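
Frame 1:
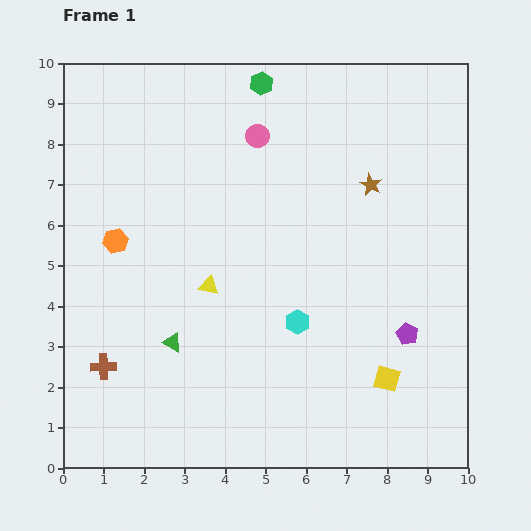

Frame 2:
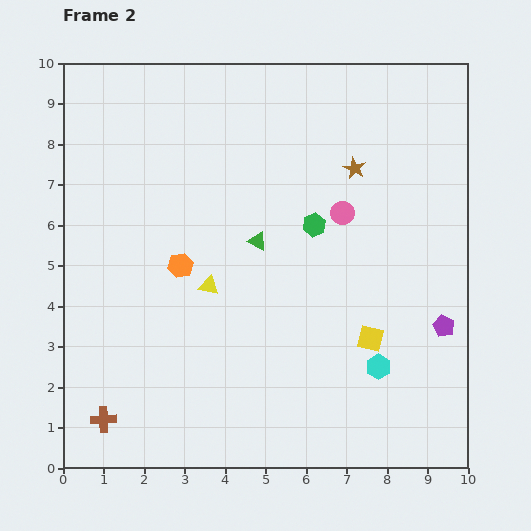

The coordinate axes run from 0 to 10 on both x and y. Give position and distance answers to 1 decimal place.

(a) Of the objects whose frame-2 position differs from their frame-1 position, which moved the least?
the brown star

(moved 0.6)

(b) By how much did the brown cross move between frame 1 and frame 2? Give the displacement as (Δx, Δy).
(0.0, -1.3)

The brown cross was at (1.0, 2.5) in frame 1 and (1.0, 1.2) in frame 2.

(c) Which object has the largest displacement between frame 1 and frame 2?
the green hexagon

(moved 3.7; next 3.3)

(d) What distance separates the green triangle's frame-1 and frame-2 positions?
3.3

The green triangle moved from (2.7, 3.1) to (4.8, 5.6), a distance of √(2.1² + 2.5²) ≈ 3.3.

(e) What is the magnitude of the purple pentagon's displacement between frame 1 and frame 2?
0.9

The purple pentagon moved from (8.5, 3.3) to (9.4, 3.5), a distance of √(0.9² + 0.2²) ≈ 0.9.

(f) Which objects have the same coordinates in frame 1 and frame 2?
the yellow triangle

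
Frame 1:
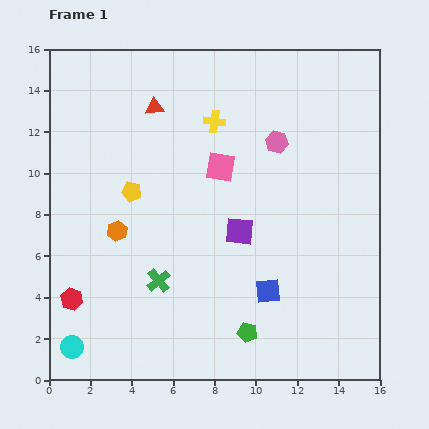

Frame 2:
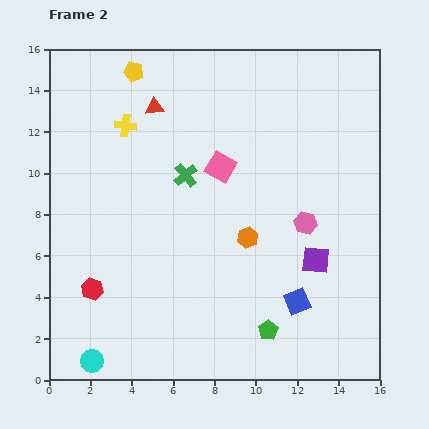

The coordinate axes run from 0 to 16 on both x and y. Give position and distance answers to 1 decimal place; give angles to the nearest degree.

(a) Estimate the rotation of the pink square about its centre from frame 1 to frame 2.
20° clockwise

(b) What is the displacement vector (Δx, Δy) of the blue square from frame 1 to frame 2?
(1.4, -0.5)

The blue square was at (10.6, 4.3) in frame 1 and (12.0, 3.8) in frame 2.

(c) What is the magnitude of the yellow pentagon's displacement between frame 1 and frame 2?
5.8

The yellow pentagon moved from (4.0, 9.1) to (4.1, 14.9), a distance of √(0.1² + 5.8²) ≈ 5.8.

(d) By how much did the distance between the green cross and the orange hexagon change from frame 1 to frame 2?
+1.1

Distance in frame 1: 3.1. Distance in frame 2: 4.2.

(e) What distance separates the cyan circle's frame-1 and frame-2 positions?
1.2

The cyan circle moved from (1.1, 1.6) to (2.1, 0.9), a distance of √(1.0² + 0.7²) ≈ 1.2.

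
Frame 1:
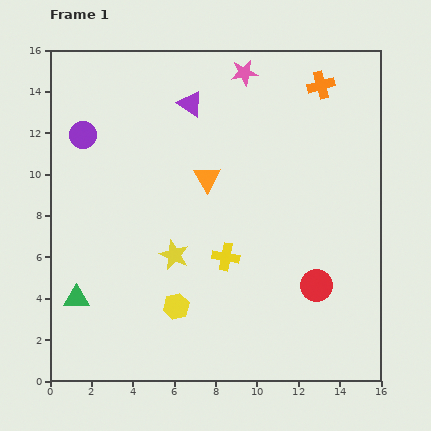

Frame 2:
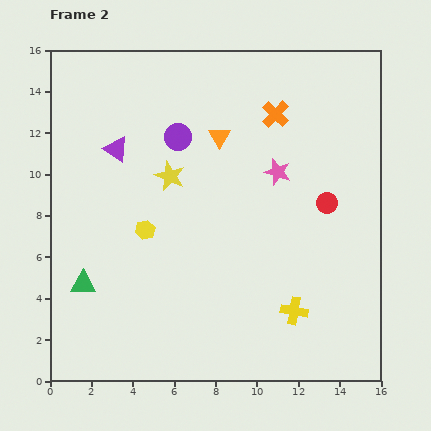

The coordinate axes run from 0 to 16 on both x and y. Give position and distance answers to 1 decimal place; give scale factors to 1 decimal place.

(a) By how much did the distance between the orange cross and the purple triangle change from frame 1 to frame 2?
+1.5

Distance in frame 1: 6.4. Distance in frame 2: 7.9.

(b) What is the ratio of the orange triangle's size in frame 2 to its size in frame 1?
0.8×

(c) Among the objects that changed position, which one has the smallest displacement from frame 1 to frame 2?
the green triangle

(moved 0.8)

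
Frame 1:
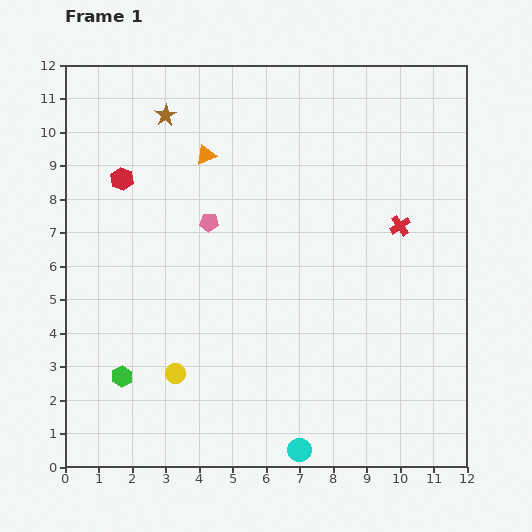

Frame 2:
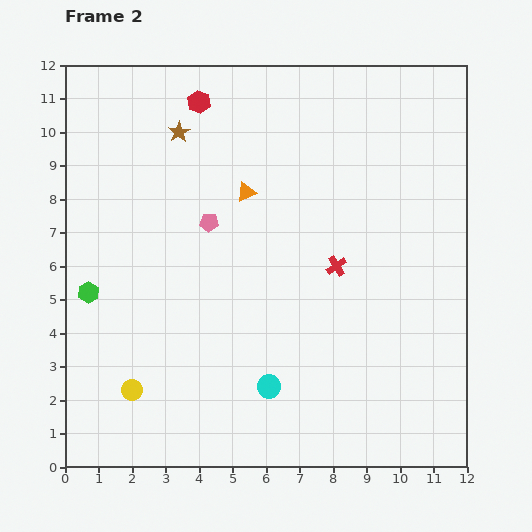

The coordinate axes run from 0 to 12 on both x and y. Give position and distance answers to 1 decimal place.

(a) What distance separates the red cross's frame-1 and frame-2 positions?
2.2

The red cross moved from (10.0, 7.2) to (8.1, 6.0), a distance of √(1.9² + 1.2²) ≈ 2.2.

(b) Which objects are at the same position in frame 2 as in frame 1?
the pink pentagon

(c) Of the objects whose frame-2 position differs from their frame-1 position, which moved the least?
the brown star

(moved 0.6)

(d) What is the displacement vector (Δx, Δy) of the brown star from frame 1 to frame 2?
(0.4, -0.5)

The brown star was at (3.0, 10.5) in frame 1 and (3.4, 10.0) in frame 2.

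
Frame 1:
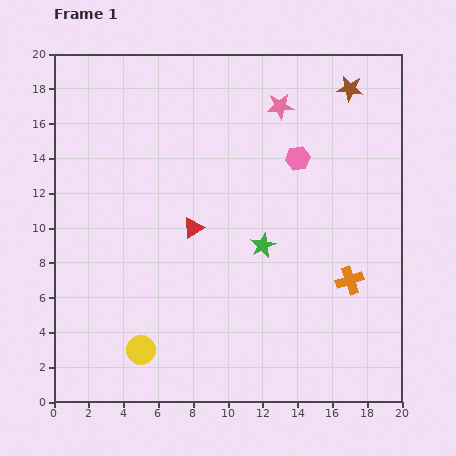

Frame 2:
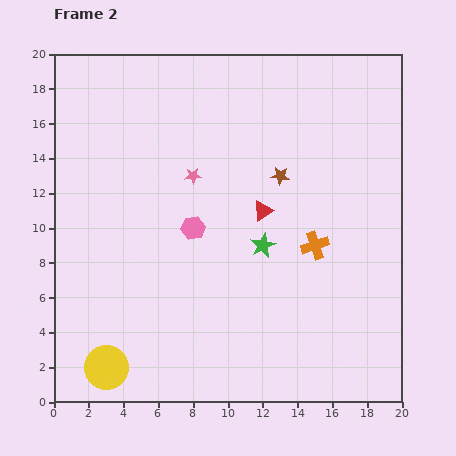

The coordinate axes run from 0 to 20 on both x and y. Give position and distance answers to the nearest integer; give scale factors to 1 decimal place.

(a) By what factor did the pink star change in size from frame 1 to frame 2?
0.6×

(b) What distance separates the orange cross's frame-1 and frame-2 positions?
3

The orange cross moved from (17, 7) to (15, 9), a distance of √(2² + 2²) ≈ 3.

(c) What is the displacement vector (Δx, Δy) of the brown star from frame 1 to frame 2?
(-4, -5)

The brown star was at (17, 18) in frame 1 and (13, 13) in frame 2.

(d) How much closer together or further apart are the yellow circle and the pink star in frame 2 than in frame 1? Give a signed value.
-4

Distance in frame 1: 16. Distance in frame 2: 12.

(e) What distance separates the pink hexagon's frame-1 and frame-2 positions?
7

The pink hexagon moved from (14, 14) to (8, 10), a distance of √(6² + 4²) ≈ 7.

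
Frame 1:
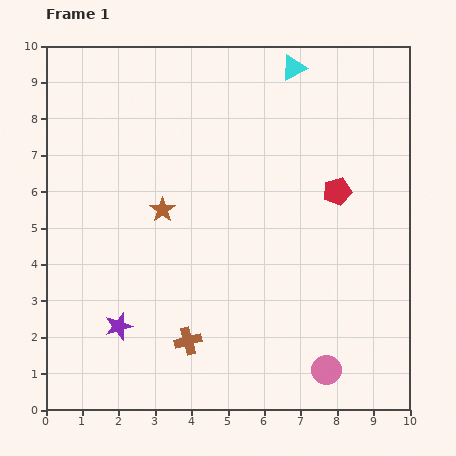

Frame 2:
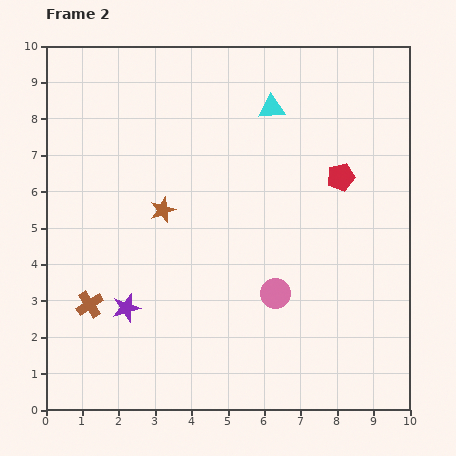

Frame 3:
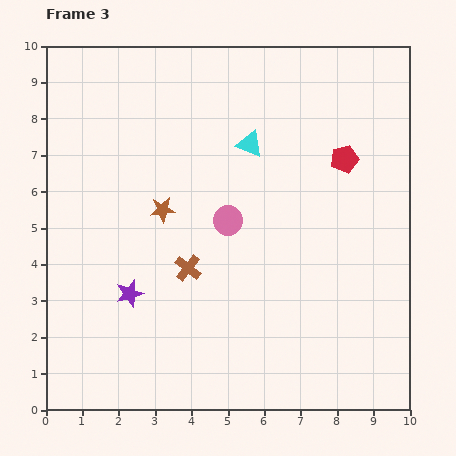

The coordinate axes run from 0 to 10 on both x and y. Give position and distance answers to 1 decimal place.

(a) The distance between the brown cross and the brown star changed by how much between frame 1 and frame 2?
-0.4

Distance in frame 1: 3.7. Distance in frame 2: 3.3.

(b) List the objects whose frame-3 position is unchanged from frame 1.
the brown star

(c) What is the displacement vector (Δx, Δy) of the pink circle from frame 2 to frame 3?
(-1.3, 2.0)

The pink circle was at (6.3, 3.2) in frame 2 and (5.0, 5.2) in frame 3.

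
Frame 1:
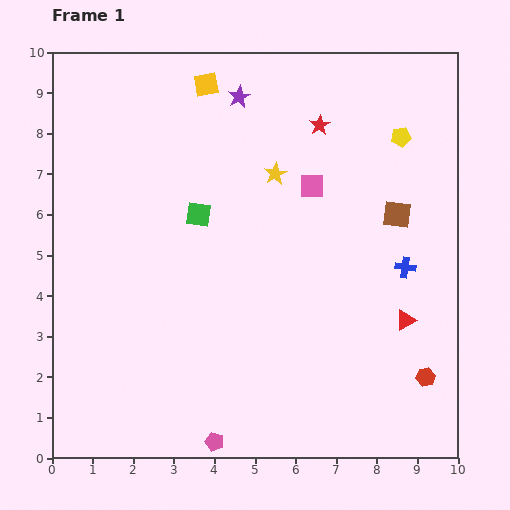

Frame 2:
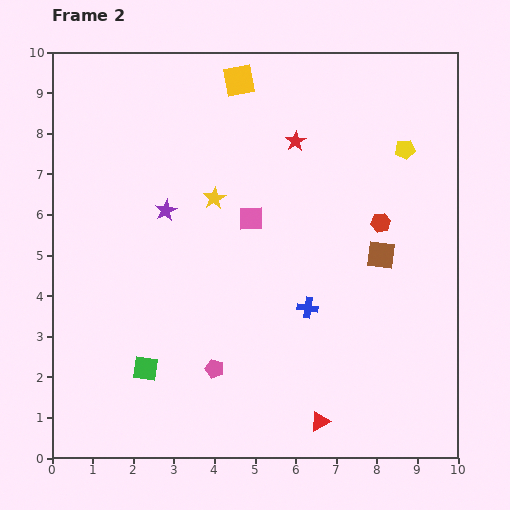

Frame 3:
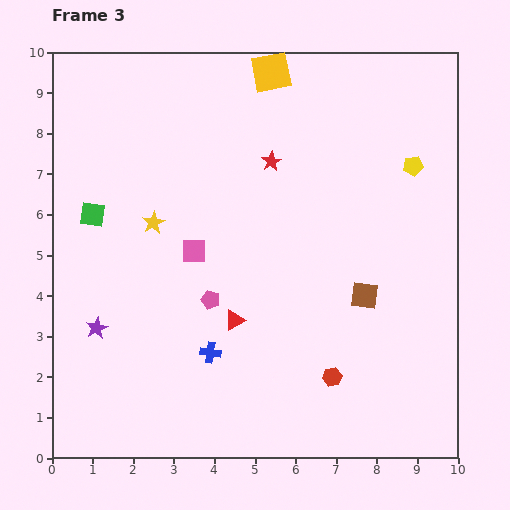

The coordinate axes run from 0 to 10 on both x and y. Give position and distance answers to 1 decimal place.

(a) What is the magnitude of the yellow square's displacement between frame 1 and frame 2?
0.8

The yellow square moved from (3.8, 9.2) to (4.6, 9.3), a distance of √(0.8² + 0.1²) ≈ 0.8.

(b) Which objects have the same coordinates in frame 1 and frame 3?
none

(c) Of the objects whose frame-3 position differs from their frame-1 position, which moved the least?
the yellow pentagon

(moved 0.8)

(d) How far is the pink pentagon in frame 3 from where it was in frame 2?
1.7

The pink pentagon moved from (4.0, 2.2) to (3.9, 3.9), a distance of √(0.1² + 1.7²) ≈ 1.7.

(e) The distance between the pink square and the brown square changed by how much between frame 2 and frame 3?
+1.0

Distance in frame 2: 3.3. Distance in frame 3: 4.3.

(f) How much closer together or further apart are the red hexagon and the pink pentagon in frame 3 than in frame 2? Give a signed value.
-1.9

Distance in frame 2: 5.5. Distance in frame 3: 3.6.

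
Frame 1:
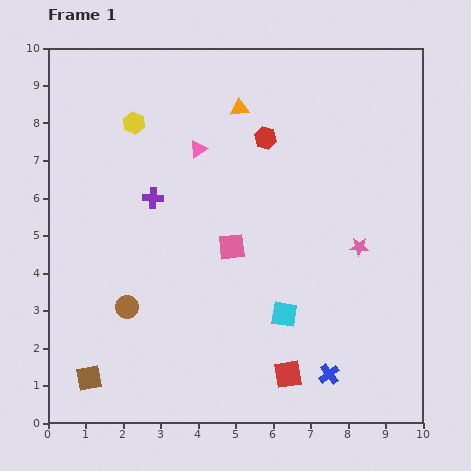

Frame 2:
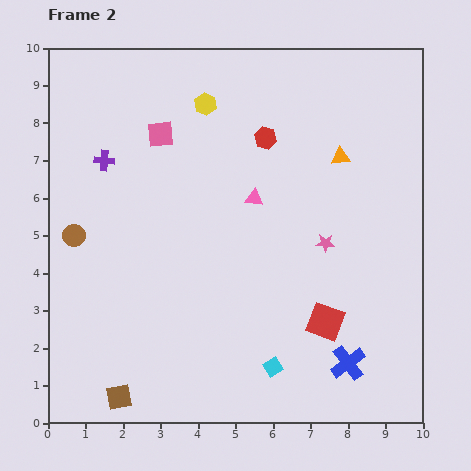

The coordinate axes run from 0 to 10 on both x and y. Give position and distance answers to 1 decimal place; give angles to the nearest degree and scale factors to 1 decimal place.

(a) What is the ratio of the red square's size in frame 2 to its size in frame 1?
1.3×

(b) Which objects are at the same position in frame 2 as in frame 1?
the red hexagon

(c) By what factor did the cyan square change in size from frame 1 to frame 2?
0.7×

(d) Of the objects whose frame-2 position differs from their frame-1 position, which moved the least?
the blue cross

(moved 0.6)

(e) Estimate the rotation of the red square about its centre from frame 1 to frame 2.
28° clockwise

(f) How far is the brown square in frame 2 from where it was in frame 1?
0.9

The brown square moved from (1.1, 1.2) to (1.9, 0.7), a distance of √(0.8² + 0.5²) ≈ 0.9.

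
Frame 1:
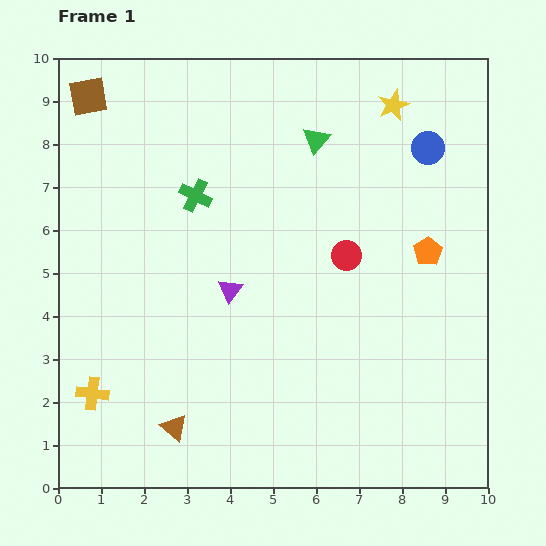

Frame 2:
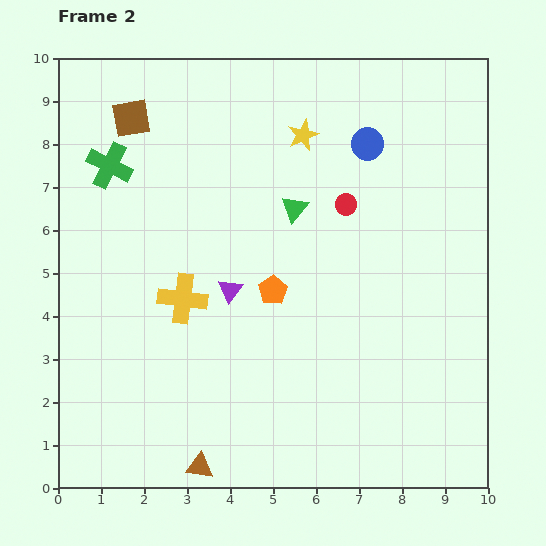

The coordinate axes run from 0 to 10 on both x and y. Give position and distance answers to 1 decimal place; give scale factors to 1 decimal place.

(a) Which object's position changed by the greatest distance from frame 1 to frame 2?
the orange pentagon

(moved 3.7; next 3.0)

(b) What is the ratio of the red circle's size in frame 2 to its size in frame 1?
0.7×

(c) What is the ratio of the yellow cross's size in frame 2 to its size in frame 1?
1.5×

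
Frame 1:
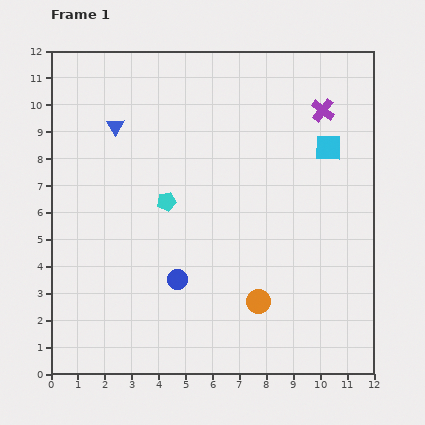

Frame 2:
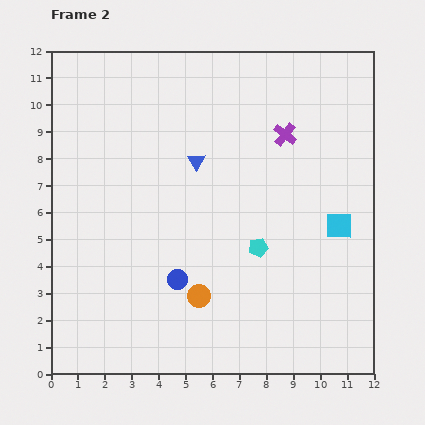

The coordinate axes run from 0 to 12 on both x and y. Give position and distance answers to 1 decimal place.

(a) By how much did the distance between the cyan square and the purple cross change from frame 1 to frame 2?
+2.5

Distance in frame 1: 1.4. Distance in frame 2: 3.9.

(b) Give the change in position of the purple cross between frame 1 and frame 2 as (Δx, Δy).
(-1.4, -0.9)

The purple cross was at (10.1, 9.8) in frame 1 and (8.7, 8.9) in frame 2.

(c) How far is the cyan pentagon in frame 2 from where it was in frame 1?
3.8

The cyan pentagon moved from (4.3, 6.4) to (7.7, 4.7), a distance of √(3.4² + 1.7²) ≈ 3.8.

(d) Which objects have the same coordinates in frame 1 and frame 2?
the blue circle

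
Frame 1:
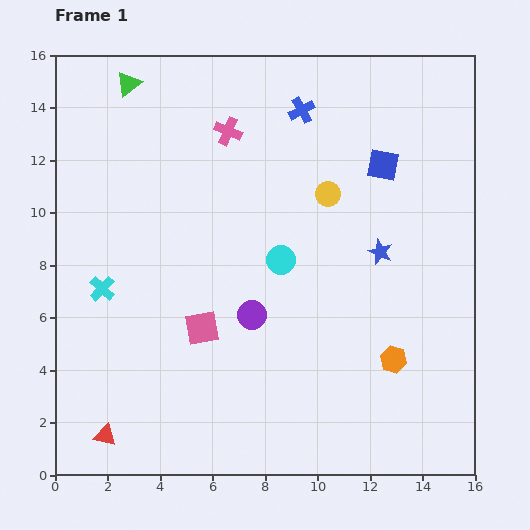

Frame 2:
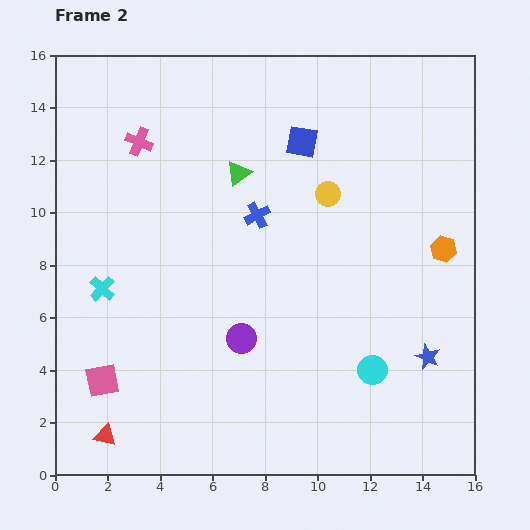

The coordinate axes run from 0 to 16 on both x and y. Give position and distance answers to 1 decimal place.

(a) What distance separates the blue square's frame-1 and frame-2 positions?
3.2

The blue square moved from (12.5, 11.8) to (9.4, 12.7), a distance of √(3.1² + 0.9²) ≈ 3.2.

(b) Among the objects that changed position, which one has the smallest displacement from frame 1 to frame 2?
the purple circle

(moved 1.0)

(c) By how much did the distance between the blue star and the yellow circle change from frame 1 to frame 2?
+4.3

Distance in frame 1: 3.0. Distance in frame 2: 7.3.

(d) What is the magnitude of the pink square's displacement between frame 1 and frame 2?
4.3

The pink square moved from (5.6, 5.6) to (1.8, 3.6), a distance of √(3.8² + 2.0²) ≈ 4.3.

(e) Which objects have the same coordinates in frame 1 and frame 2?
the cyan cross, the red triangle, the yellow circle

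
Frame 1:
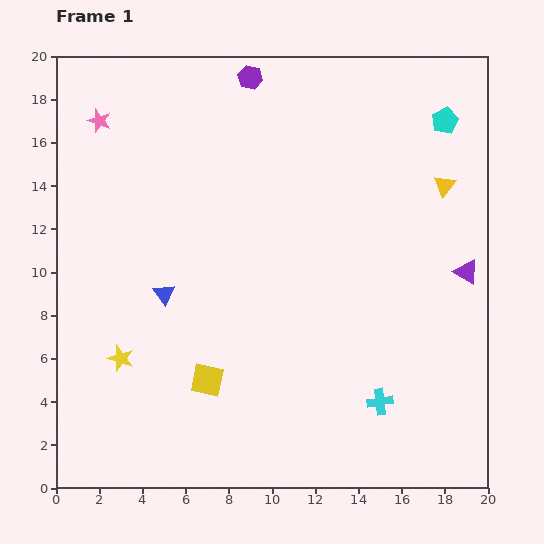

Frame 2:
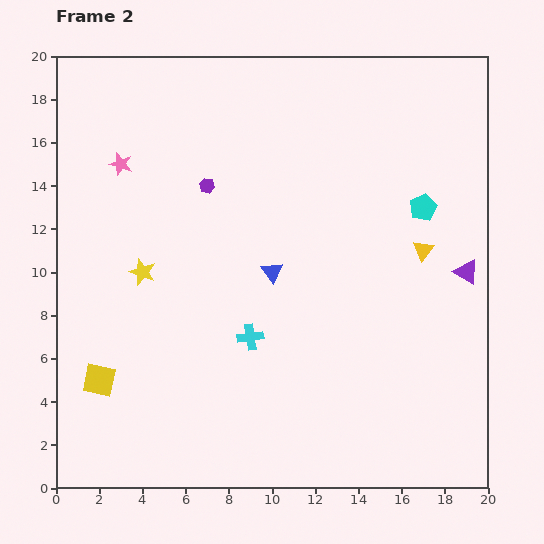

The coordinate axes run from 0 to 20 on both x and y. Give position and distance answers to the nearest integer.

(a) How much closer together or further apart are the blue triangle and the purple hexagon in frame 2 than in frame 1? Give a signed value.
-6

Distance in frame 1: 11. Distance in frame 2: 5.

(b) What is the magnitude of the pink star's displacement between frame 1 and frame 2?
2

The pink star moved from (2, 17) to (3, 15), a distance of √(1² + 2²) ≈ 2.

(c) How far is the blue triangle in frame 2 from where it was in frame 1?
5

The blue triangle moved from (5, 9) to (10, 10), a distance of √(5² + 1²) ≈ 5.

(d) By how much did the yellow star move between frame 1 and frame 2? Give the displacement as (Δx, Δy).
(1, 4)

The yellow star was at (3, 6) in frame 1 and (4, 10) in frame 2.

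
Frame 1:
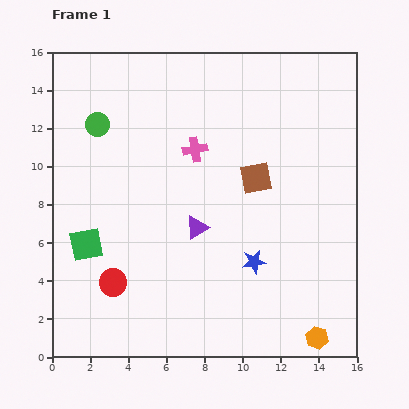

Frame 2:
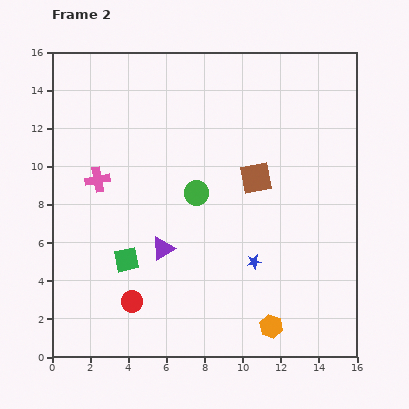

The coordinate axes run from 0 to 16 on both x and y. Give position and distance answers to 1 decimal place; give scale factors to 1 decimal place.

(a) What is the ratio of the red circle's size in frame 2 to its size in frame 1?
0.8×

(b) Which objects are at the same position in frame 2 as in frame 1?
the blue star, the brown square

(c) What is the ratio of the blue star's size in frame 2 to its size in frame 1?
0.6×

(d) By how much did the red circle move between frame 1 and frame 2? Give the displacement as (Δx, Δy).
(1.0, -1.0)

The red circle was at (3.2, 3.9) in frame 1 and (4.2, 2.9) in frame 2.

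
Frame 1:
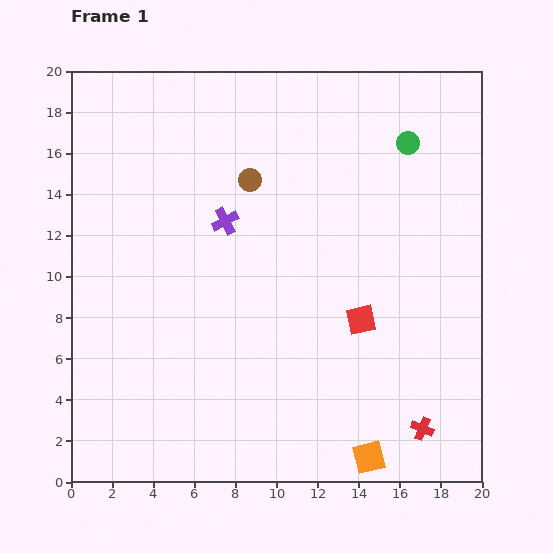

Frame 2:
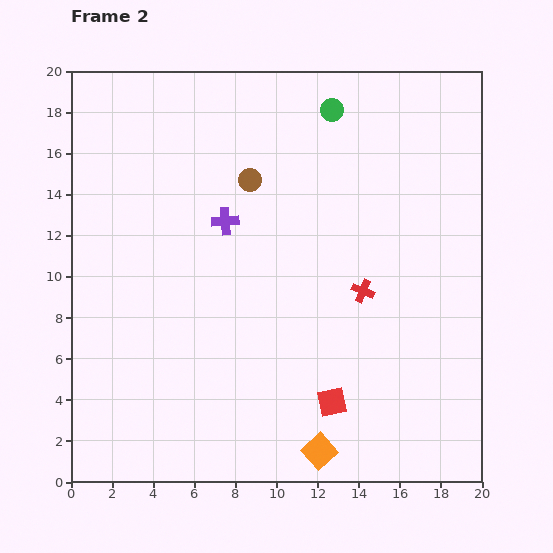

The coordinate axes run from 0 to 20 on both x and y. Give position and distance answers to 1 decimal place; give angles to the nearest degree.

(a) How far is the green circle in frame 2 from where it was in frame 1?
4.0

The green circle moved from (16.4, 16.5) to (12.7, 18.1), a distance of √(3.7² + 1.6²) ≈ 4.0.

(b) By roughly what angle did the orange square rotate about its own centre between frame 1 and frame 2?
28° counter-clockwise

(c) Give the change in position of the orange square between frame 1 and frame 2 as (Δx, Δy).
(-2.4, 0.3)

The orange square was at (14.5, 1.2) in frame 1 and (12.1, 1.5) in frame 2.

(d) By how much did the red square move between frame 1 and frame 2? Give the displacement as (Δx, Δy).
(-1.4, -4.0)

The red square was at (14.1, 7.9) in frame 1 and (12.7, 3.9) in frame 2.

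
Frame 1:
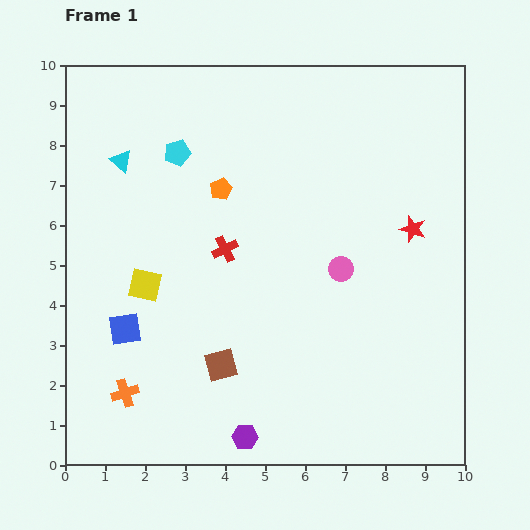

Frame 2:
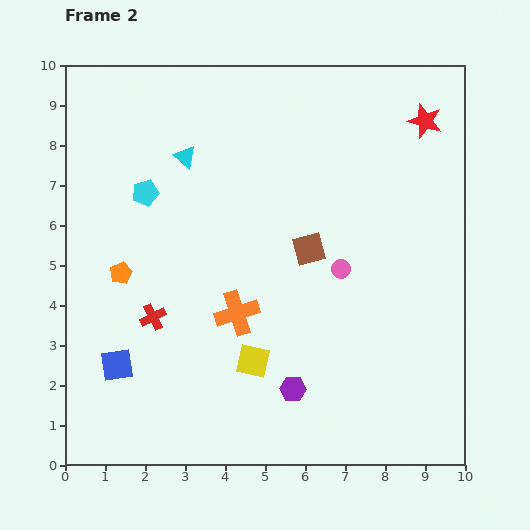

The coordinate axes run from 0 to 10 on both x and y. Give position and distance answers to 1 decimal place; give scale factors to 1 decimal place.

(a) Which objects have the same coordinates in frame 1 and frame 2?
the pink circle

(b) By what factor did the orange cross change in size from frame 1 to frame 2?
1.6×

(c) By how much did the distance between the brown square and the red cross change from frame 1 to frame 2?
+1.4

Distance in frame 1: 2.9. Distance in frame 2: 4.3.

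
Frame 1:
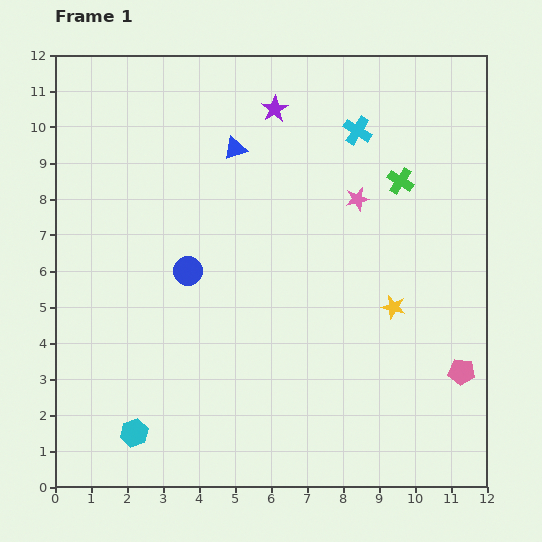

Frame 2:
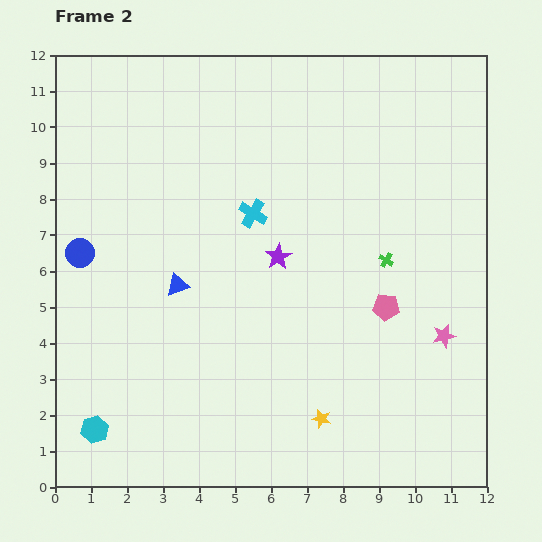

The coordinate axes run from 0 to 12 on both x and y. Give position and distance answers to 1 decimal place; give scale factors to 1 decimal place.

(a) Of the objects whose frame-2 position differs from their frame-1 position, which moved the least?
the cyan hexagon

(moved 1.1)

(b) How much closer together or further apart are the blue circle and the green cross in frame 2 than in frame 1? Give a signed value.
+2.1

Distance in frame 1: 6.4. Distance in frame 2: 8.5.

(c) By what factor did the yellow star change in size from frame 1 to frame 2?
0.8×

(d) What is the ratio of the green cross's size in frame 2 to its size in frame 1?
0.6×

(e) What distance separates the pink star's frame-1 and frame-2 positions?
4.5

The pink star moved from (8.4, 8.0) to (10.8, 4.2), a distance of √(2.4² + 3.8²) ≈ 4.5.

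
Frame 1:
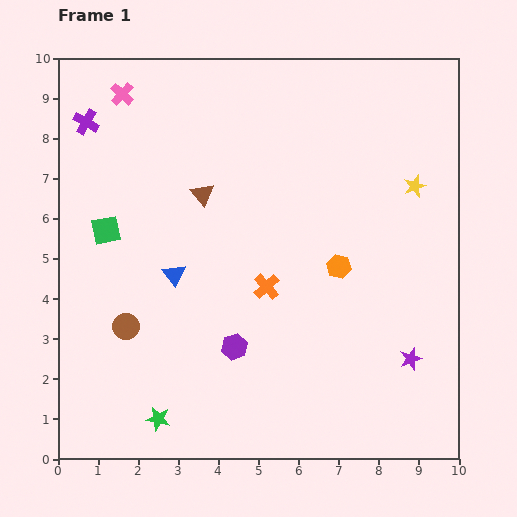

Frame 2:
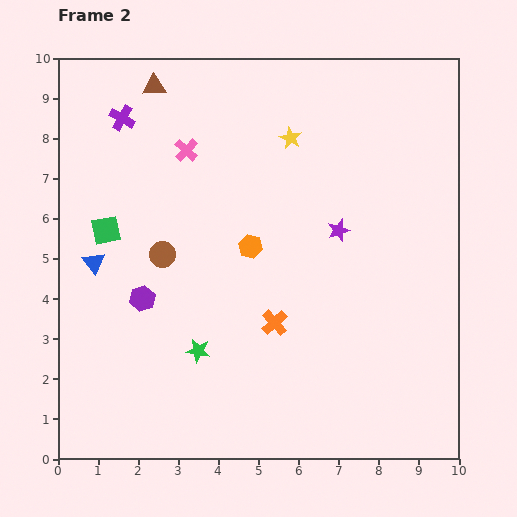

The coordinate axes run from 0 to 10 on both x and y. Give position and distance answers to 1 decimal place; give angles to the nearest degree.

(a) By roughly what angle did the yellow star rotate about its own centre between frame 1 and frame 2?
24° counter-clockwise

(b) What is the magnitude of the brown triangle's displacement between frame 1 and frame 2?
3.0

The brown triangle moved from (3.6, 6.6) to (2.4, 9.3), a distance of √(1.2² + 2.7²) ≈ 3.0.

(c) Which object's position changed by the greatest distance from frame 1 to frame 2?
the purple star

(moved 3.7; next 3.3)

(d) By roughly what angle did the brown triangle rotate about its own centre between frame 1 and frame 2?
55° counter-clockwise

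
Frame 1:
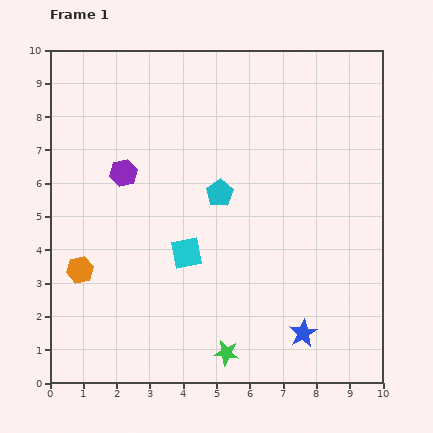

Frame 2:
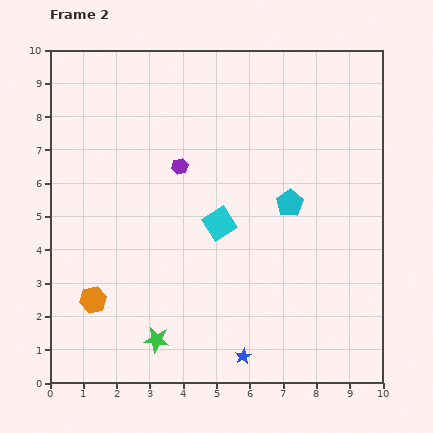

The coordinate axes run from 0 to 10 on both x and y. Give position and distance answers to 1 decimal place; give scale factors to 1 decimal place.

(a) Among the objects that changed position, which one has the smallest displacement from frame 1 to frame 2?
the orange hexagon

(moved 1.0)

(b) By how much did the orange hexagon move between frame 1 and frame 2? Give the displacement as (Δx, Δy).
(0.4, -0.9)

The orange hexagon was at (0.9, 3.4) in frame 1 and (1.3, 2.5) in frame 2.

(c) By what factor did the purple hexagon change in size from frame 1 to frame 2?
0.6×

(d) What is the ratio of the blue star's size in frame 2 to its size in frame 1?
0.6×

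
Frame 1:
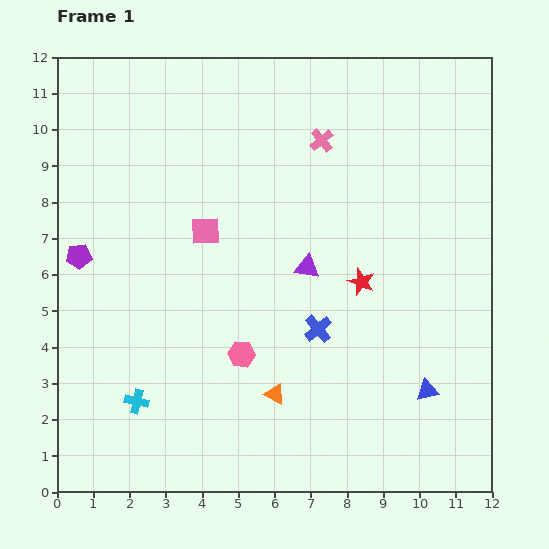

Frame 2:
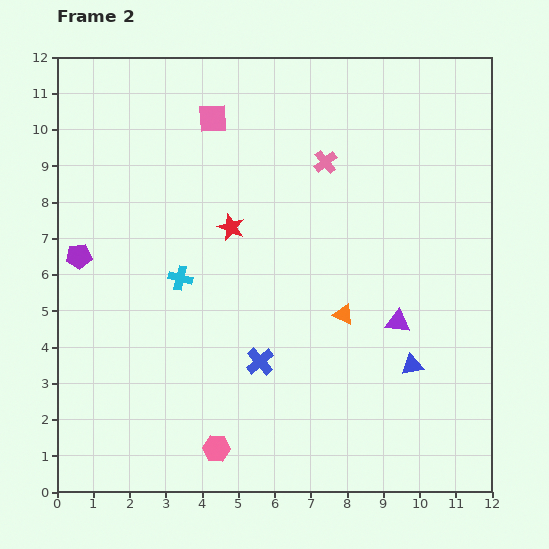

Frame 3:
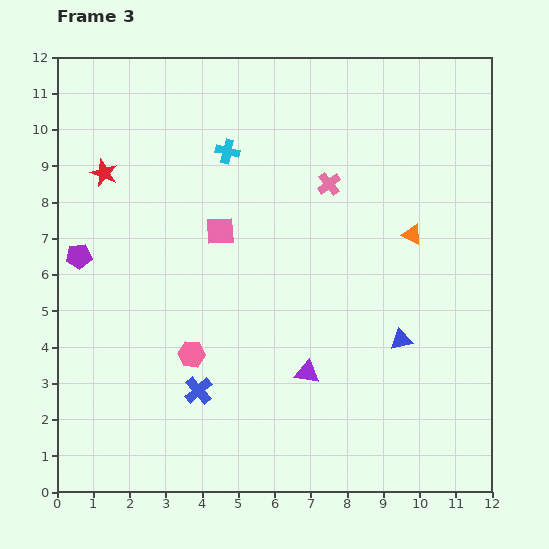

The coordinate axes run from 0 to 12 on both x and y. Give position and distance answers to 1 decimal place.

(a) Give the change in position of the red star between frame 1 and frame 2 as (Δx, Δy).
(-3.6, 1.5)

The red star was at (8.4, 5.8) in frame 1 and (4.8, 7.3) in frame 2.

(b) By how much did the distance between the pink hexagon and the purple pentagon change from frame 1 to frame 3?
-1.1

Distance in frame 1: 5.2. Distance in frame 3: 4.1.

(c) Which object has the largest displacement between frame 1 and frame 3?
the red star

(moved 7.7; next 7.3)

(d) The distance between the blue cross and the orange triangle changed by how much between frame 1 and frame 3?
+5.1

Distance in frame 1: 2.2. Distance in frame 3: 7.3.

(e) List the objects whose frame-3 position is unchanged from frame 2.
the purple pentagon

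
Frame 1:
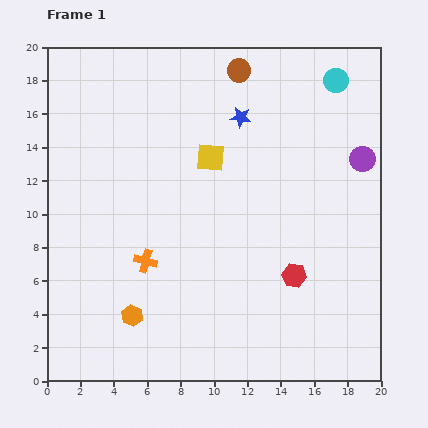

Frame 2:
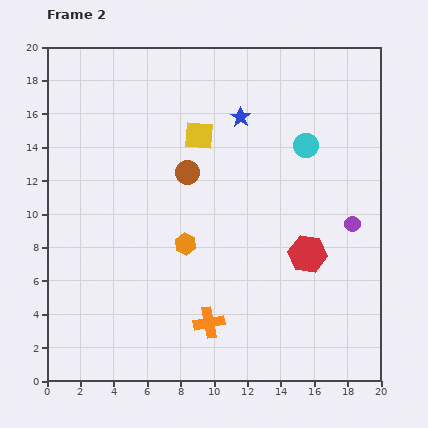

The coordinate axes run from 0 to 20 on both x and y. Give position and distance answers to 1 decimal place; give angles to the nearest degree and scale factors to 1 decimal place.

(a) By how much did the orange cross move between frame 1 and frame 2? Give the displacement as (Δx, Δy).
(3.8, -3.7)

The orange cross was at (5.9, 7.2) in frame 1 and (9.7, 3.5) in frame 2.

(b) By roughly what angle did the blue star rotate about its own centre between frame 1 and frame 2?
26° clockwise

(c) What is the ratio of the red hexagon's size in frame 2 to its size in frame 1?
1.6×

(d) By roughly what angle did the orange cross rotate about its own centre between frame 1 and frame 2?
25° counter-clockwise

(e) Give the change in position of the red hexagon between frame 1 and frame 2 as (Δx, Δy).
(0.8, 1.3)

The red hexagon was at (14.8, 6.3) in frame 1 and (15.6, 7.6) in frame 2.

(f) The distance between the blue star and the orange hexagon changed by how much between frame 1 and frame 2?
-5.3

Distance in frame 1: 13.6. Distance in frame 2: 8.3.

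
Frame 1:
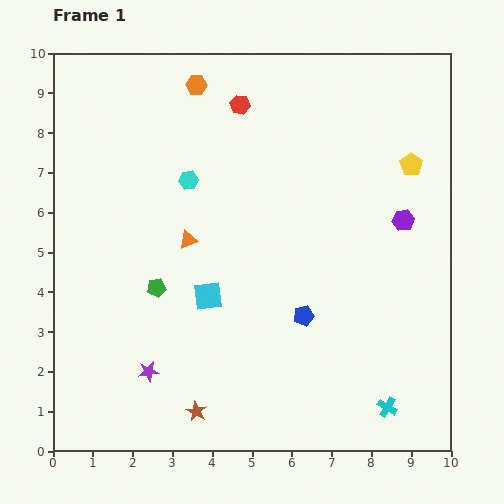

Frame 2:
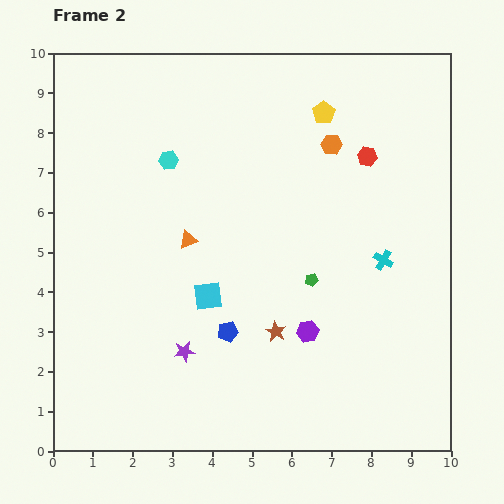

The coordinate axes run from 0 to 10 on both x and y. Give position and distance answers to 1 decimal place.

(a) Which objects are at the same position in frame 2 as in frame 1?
the cyan square, the orange triangle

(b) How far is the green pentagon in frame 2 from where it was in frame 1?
3.9

The green pentagon moved from (2.6, 4.1) to (6.5, 4.3), a distance of √(3.9² + 0.2²) ≈ 3.9.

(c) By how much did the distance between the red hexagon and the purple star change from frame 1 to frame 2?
-0.4

Distance in frame 1: 7.1. Distance in frame 2: 6.7.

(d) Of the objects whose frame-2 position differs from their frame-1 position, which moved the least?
the cyan hexagon

(moved 0.7)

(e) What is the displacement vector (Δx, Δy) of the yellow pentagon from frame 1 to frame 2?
(-2.2, 1.3)

The yellow pentagon was at (9.0, 7.2) in frame 1 and (6.8, 8.5) in frame 2.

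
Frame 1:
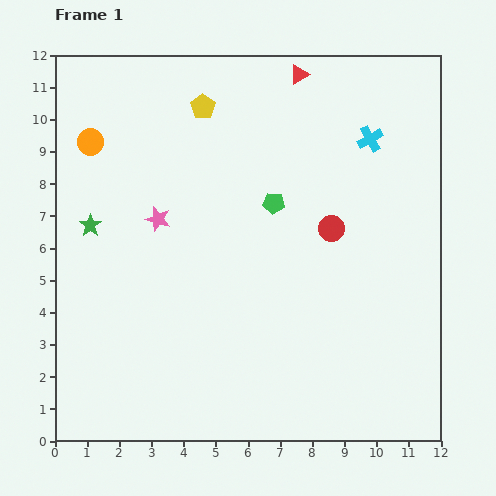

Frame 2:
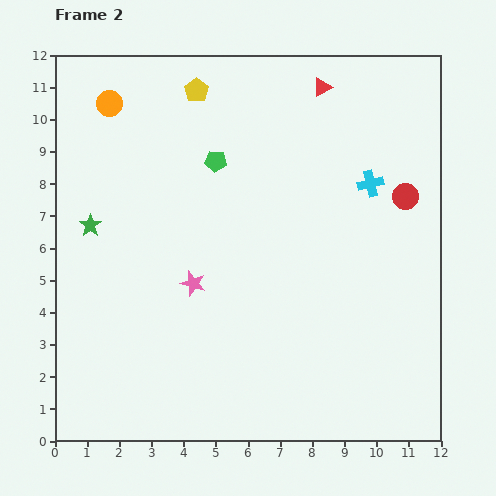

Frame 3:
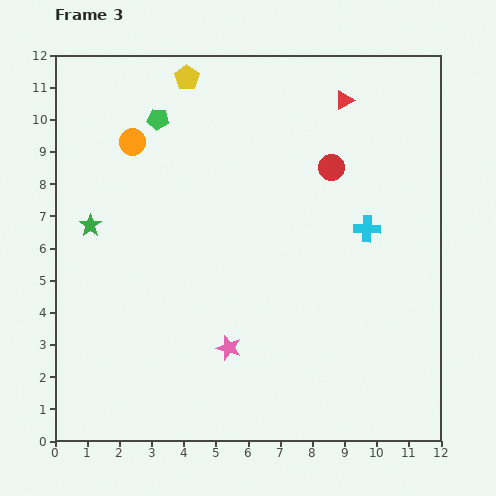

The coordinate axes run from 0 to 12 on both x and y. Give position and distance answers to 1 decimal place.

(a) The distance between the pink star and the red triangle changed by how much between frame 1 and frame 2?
+1.0

Distance in frame 1: 6.3. Distance in frame 2: 7.3.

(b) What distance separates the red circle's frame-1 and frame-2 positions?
2.5

The red circle moved from (8.6, 6.6) to (10.9, 7.6), a distance of √(2.3² + 1.0²) ≈ 2.5.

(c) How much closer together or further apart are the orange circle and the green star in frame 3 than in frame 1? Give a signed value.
+0.3

Distance in frame 1: 2.6. Distance in frame 3: 2.9.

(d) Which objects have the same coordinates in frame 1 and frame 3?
the green star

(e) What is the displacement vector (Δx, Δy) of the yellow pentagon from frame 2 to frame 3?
(-0.3, 0.4)

The yellow pentagon was at (4.4, 10.9) in frame 2 and (4.1, 11.3) in frame 3.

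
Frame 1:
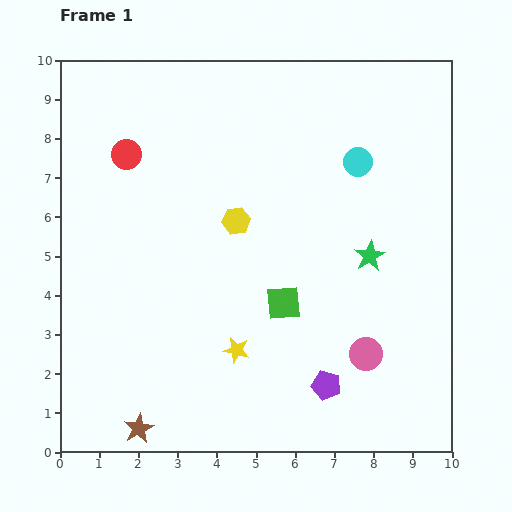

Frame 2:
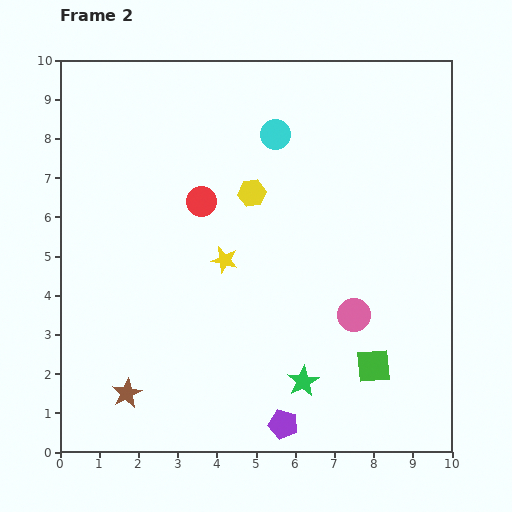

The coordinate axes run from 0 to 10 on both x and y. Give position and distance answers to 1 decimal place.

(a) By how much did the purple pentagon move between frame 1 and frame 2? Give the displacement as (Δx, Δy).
(-1.1, -1.0)

The purple pentagon was at (6.8, 1.7) in frame 1 and (5.7, 0.7) in frame 2.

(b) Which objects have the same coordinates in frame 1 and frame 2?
none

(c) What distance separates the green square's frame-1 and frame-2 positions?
2.8

The green square moved from (5.7, 3.8) to (8.0, 2.2), a distance of √(2.3² + 1.6²) ≈ 2.8.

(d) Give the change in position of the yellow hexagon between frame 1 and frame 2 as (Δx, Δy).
(0.4, 0.7)

The yellow hexagon was at (4.5, 5.9) in frame 1 and (4.9, 6.6) in frame 2.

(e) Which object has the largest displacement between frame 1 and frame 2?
the green star

(moved 3.6; next 2.8)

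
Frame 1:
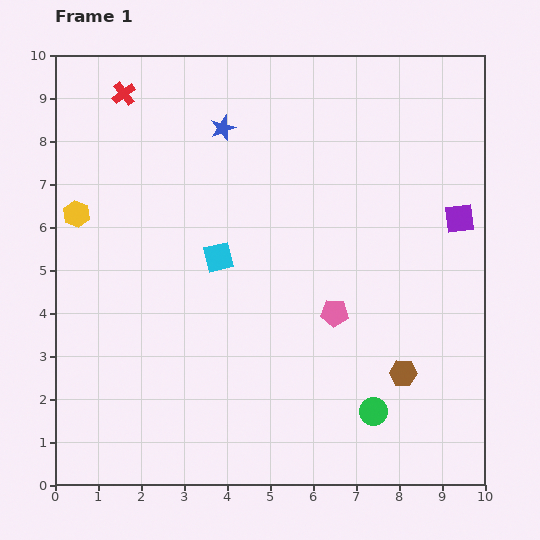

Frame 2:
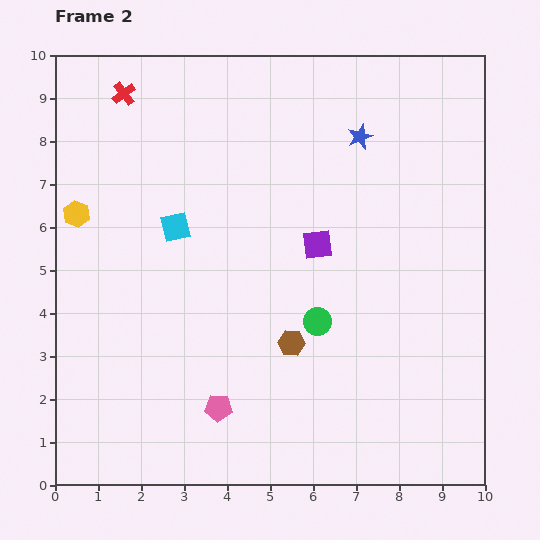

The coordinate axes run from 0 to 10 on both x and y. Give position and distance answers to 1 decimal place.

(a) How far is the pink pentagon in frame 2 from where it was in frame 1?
3.5

The pink pentagon moved from (6.5, 4.0) to (3.8, 1.8), a distance of √(2.7² + 2.2²) ≈ 3.5.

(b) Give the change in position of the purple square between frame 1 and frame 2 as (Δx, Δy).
(-3.3, -0.6)

The purple square was at (9.4, 6.2) in frame 1 and (6.1, 5.6) in frame 2.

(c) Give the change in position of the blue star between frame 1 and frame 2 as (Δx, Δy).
(3.2, -0.2)

The blue star was at (3.9, 8.3) in frame 1 and (7.1, 8.1) in frame 2.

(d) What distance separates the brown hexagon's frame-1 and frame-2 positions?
2.7

The brown hexagon moved from (8.1, 2.6) to (5.5, 3.3), a distance of √(2.6² + 0.7²) ≈ 2.7.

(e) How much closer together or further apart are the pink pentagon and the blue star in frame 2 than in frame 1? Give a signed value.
+2.1

Distance in frame 1: 5.0. Distance in frame 2: 7.1.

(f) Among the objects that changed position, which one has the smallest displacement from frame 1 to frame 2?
the cyan square

(moved 1.2)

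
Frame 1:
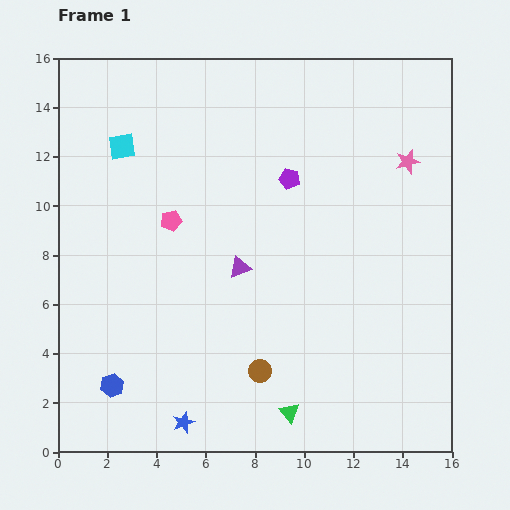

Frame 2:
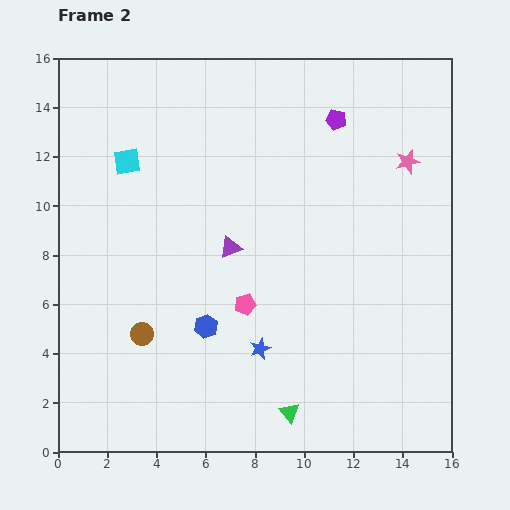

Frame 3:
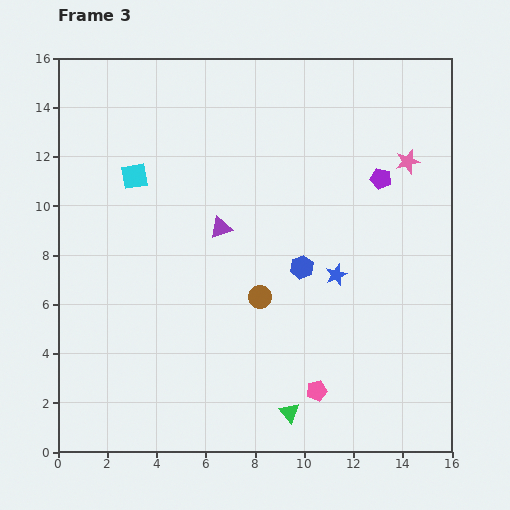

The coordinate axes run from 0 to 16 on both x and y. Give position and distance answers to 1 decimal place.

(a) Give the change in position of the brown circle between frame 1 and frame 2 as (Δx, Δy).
(-4.8, 1.5)

The brown circle was at (8.2, 3.3) in frame 1 and (3.4, 4.8) in frame 2.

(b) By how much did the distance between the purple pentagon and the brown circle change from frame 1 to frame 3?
-1.0

Distance in frame 1: 7.9. Distance in frame 3: 6.9.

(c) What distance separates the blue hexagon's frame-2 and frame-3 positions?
4.6

The blue hexagon moved from (6.0, 5.1) to (9.9, 7.5), a distance of √(3.9² + 2.4²) ≈ 4.6.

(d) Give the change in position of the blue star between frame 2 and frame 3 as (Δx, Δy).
(3.1, 3.0)

The blue star was at (8.2, 4.2) in frame 2 and (11.3, 7.2) in frame 3.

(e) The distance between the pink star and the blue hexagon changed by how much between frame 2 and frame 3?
-4.5

Distance in frame 2: 10.6. Distance in frame 3: 6.1.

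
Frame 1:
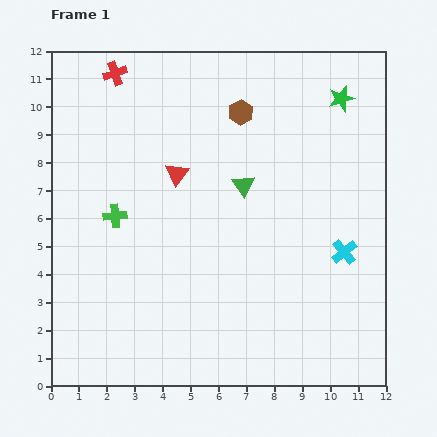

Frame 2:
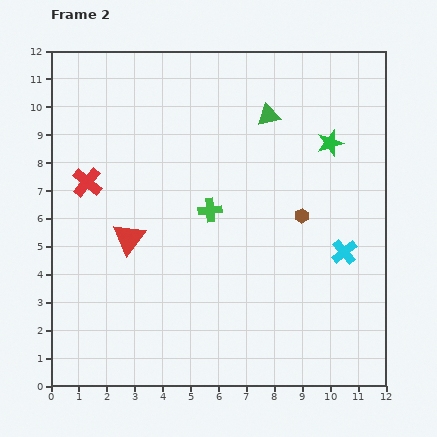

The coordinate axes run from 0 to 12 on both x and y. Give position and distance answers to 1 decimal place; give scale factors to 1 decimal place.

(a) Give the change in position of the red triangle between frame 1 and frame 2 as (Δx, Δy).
(-1.7, -2.3)

The red triangle was at (4.5, 7.6) in frame 1 and (2.8, 5.3) in frame 2.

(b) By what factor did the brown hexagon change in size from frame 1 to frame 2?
0.6×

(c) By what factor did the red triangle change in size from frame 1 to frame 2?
1.4×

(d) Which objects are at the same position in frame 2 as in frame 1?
the cyan cross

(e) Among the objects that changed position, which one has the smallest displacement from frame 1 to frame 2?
the green star

(moved 1.6)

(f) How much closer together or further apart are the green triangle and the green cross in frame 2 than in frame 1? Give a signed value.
-0.7

Distance in frame 1: 4.7. Distance in frame 2: 4.0.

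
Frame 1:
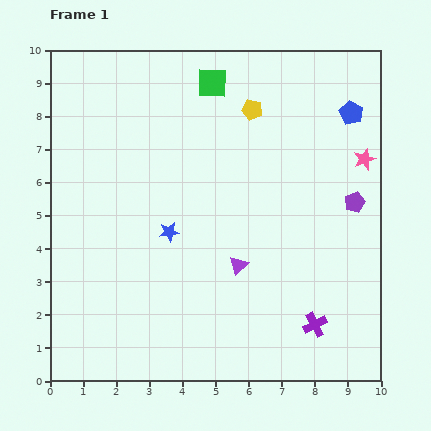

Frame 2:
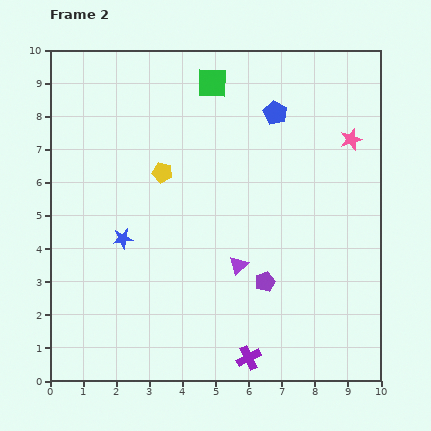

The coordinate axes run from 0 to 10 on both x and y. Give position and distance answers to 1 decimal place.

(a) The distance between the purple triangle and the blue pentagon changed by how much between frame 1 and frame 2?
-1.0

Distance in frame 1: 5.7. Distance in frame 2: 4.7.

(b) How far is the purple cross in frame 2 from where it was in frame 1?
2.2

The purple cross moved from (8.0, 1.7) to (6.0, 0.7), a distance of √(2.0² + 1.0²) ≈ 2.2.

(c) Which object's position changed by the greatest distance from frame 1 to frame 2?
the purple pentagon

(moved 3.6; next 3.3)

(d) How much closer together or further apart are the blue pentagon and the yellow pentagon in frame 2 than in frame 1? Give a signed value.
+0.8

Distance in frame 1: 3.0. Distance in frame 2: 3.8.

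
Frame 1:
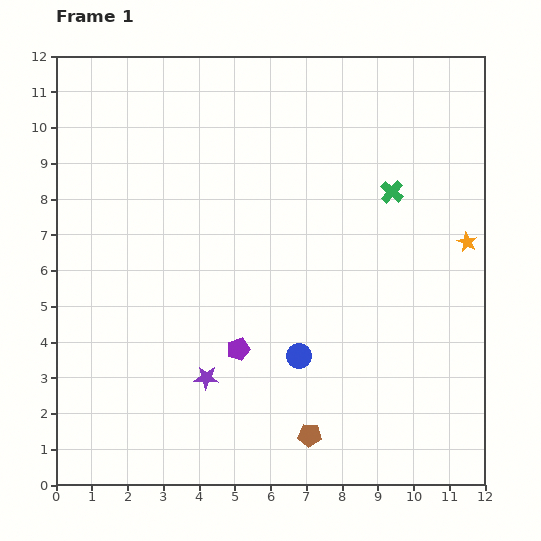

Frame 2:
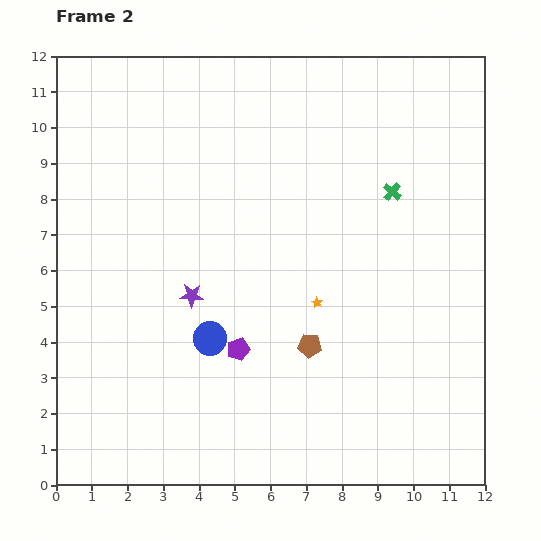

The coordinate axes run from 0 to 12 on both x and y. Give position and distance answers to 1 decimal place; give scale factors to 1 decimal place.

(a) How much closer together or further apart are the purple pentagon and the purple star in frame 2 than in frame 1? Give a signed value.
+0.8

Distance in frame 1: 1.2. Distance in frame 2: 2.0.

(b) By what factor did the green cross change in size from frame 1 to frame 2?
0.8×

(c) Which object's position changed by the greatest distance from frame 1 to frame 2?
the orange star

(moved 4.5; next 2.5)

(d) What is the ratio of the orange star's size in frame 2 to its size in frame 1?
0.6×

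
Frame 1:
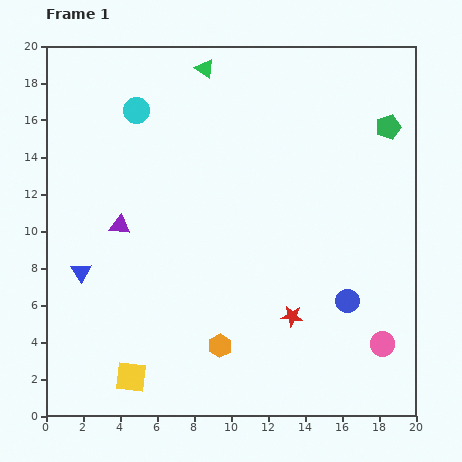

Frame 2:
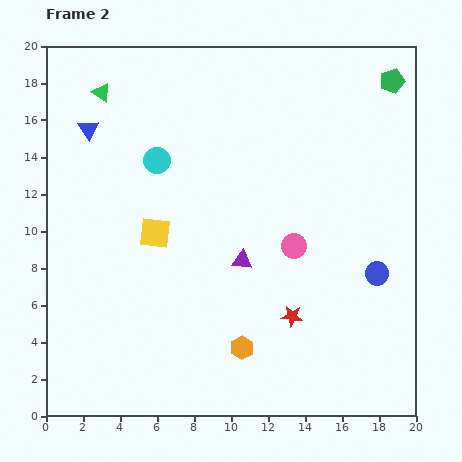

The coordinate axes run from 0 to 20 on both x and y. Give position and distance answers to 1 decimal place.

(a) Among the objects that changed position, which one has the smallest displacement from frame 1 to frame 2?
the orange hexagon

(moved 1.2)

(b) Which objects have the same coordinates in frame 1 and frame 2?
the red star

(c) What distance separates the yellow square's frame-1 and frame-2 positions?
7.9

The yellow square moved from (4.6, 2.1) to (5.9, 9.9), a distance of √(1.3² + 7.8²) ≈ 7.9.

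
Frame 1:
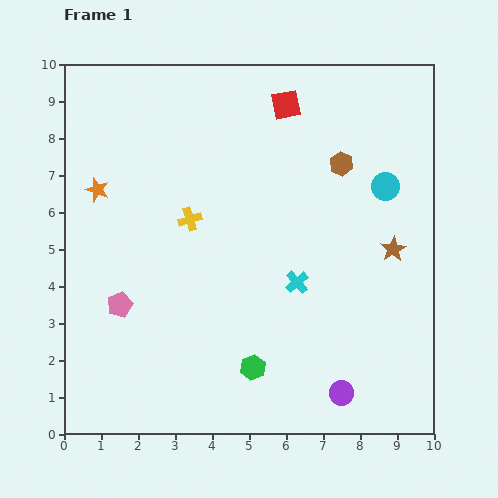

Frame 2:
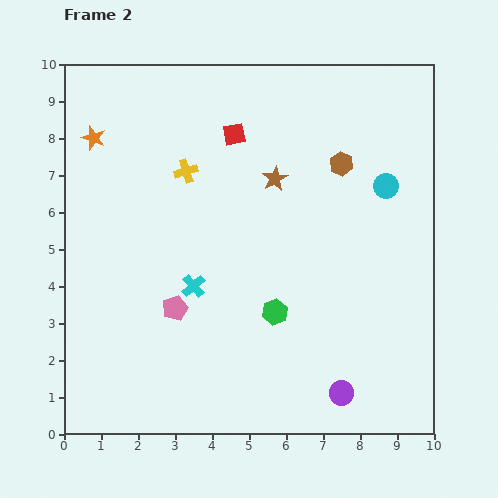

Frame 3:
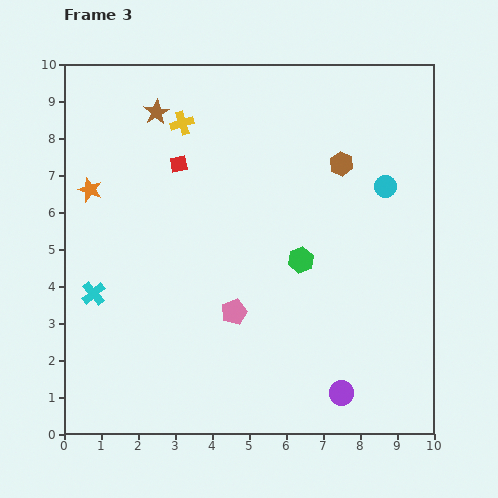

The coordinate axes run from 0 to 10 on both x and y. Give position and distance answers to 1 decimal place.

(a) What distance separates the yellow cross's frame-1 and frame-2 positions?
1.3

The yellow cross moved from (3.4, 5.8) to (3.3, 7.1), a distance of √(0.1² + 1.3²) ≈ 1.3.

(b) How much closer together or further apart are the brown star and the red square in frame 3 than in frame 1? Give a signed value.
-3.4

Distance in frame 1: 4.9. Distance in frame 3: 1.5.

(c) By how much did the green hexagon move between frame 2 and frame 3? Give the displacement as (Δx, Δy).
(0.7, 1.4)

The green hexagon was at (5.7, 3.3) in frame 2 and (6.4, 4.7) in frame 3.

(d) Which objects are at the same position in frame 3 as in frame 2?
the purple circle, the brown hexagon, the cyan circle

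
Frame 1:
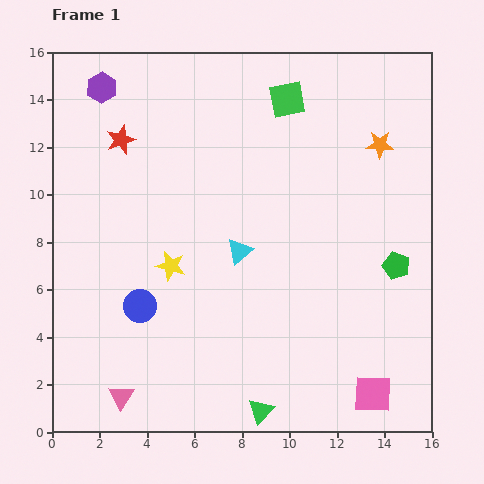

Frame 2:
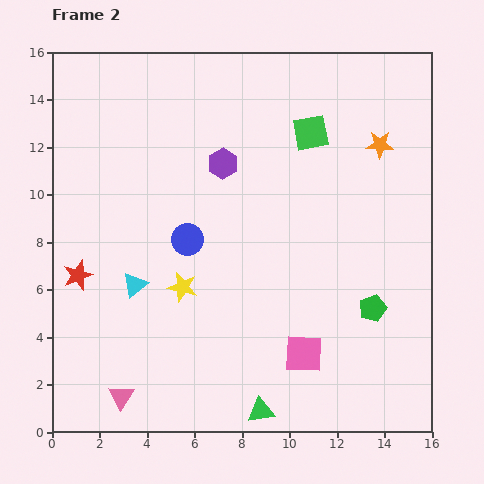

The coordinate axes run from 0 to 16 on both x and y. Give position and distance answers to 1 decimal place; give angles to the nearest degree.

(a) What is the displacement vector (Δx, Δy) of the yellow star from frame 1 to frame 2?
(0.5, -0.9)

The yellow star was at (5.0, 7.0) in frame 1 and (5.5, 6.1) in frame 2.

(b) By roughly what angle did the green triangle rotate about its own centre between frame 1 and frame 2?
38° clockwise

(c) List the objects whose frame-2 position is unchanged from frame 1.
the orange star, the green triangle, the pink triangle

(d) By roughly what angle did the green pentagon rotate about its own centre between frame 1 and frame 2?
30° clockwise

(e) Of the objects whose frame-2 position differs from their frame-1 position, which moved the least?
the yellow star

(moved 1.0)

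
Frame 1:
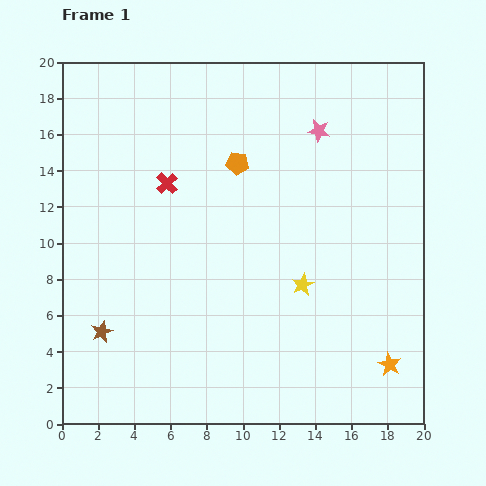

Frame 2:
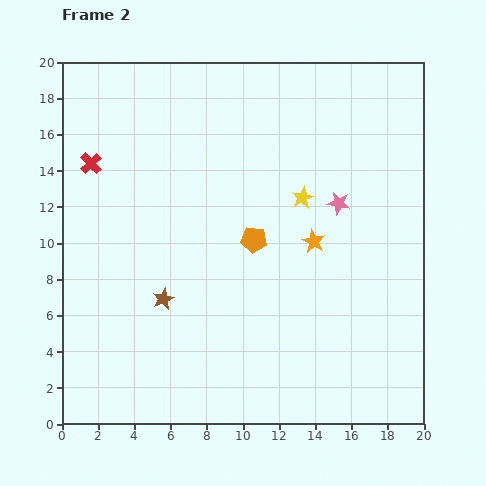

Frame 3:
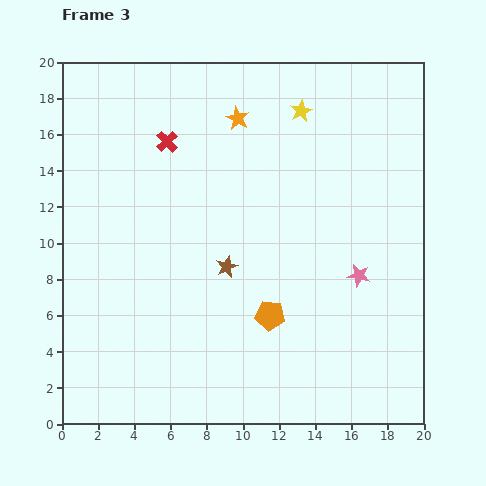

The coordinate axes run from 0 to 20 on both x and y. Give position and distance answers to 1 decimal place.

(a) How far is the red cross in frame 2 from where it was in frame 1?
4.3

The red cross moved from (5.8, 13.3) to (1.6, 14.4), a distance of √(4.2² + 1.1²) ≈ 4.3.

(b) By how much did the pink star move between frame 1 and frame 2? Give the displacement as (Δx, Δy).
(1.1, -4.0)

The pink star was at (14.2, 16.2) in frame 1 and (15.3, 12.2) in frame 2.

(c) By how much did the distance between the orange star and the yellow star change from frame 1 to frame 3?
-3.0

Distance in frame 1: 6.5. Distance in frame 3: 3.5.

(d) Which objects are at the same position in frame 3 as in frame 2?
none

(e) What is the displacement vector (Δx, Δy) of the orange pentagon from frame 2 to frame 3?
(0.9, -4.2)

The orange pentagon was at (10.6, 10.2) in frame 2 and (11.5, 6.0) in frame 3.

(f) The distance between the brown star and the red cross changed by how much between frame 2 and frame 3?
-0.9

Distance in frame 2: 8.5. Distance in frame 3: 7.6.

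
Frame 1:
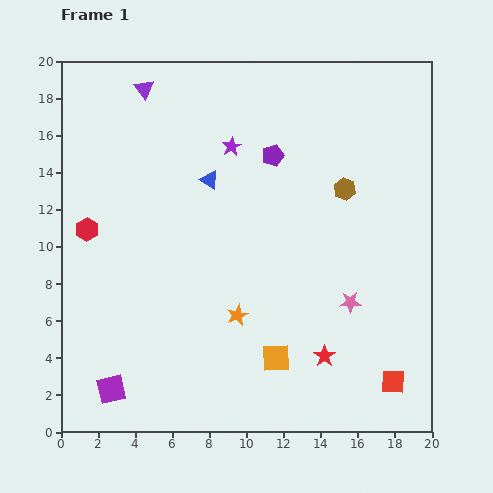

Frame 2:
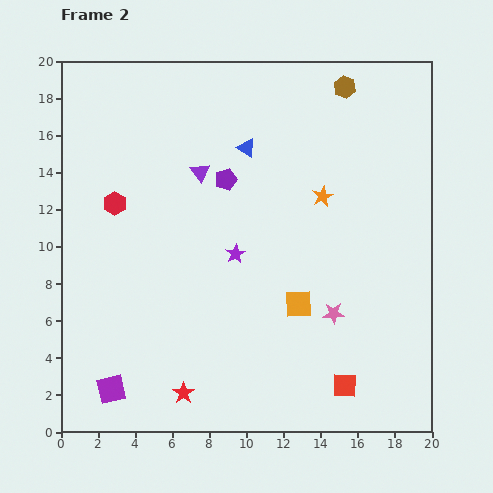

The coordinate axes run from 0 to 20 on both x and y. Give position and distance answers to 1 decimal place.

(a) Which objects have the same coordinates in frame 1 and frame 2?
the purple square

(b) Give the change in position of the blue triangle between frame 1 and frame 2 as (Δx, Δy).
(2.0, 1.7)

The blue triangle was at (8.0, 13.6) in frame 1 and (10.0, 15.3) in frame 2.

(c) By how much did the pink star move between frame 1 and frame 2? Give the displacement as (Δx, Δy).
(-0.9, -0.6)

The pink star was at (15.6, 7.0) in frame 1 and (14.7, 6.4) in frame 2.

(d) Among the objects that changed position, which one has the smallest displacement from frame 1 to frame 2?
the pink star

(moved 1.1)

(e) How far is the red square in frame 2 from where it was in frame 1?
2.6

The red square moved from (17.9, 2.7) to (15.3, 2.5), a distance of √(2.6² + 0.2²) ≈ 2.6.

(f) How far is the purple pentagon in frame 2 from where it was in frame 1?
2.8

The purple pentagon moved from (11.4, 14.9) to (8.9, 13.6), a distance of √(2.5² + 1.3²) ≈ 2.8.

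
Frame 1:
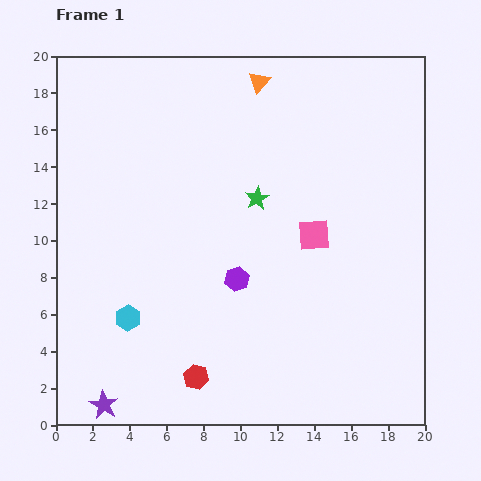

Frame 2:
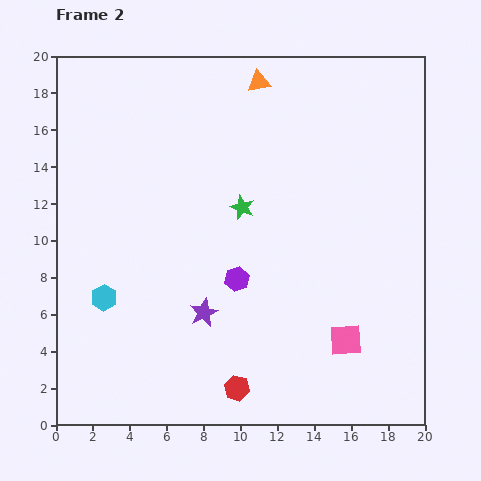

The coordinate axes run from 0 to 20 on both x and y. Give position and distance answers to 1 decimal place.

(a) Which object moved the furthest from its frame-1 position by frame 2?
the purple star

(moved 7.4; next 5.9)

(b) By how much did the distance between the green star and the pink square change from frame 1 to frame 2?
+5.4

Distance in frame 1: 3.7. Distance in frame 2: 9.1.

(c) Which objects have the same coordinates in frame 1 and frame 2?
the orange triangle, the purple hexagon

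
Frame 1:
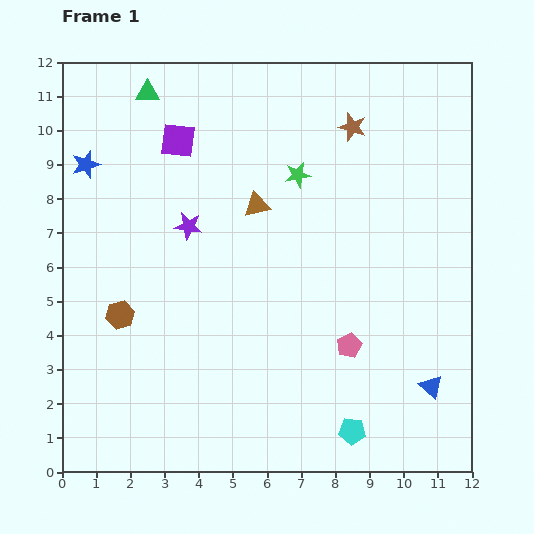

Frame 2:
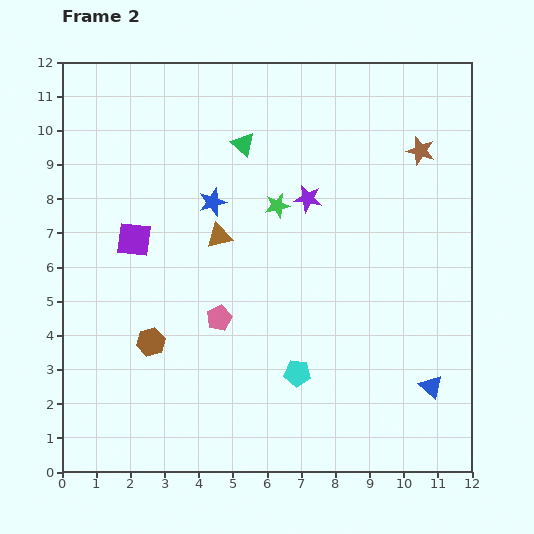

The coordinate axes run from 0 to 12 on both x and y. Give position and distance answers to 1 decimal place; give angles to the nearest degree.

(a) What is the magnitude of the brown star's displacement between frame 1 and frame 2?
2.1

The brown star moved from (8.5, 10.1) to (10.5, 9.4), a distance of √(2.0² + 0.7²) ≈ 2.1.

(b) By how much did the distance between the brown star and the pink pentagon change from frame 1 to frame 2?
+1.3

Distance in frame 1: 6.4. Distance in frame 2: 7.7.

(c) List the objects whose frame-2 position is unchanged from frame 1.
the blue triangle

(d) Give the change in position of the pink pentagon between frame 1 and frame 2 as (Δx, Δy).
(-3.8, 0.8)

The pink pentagon was at (8.4, 3.7) in frame 1 and (4.6, 4.5) in frame 2.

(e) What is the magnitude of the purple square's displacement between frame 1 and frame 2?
3.2

The purple square moved from (3.4, 9.7) to (2.1, 6.8), a distance of √(1.3² + 2.9²) ≈ 3.2.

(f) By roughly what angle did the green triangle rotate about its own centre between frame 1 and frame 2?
42° clockwise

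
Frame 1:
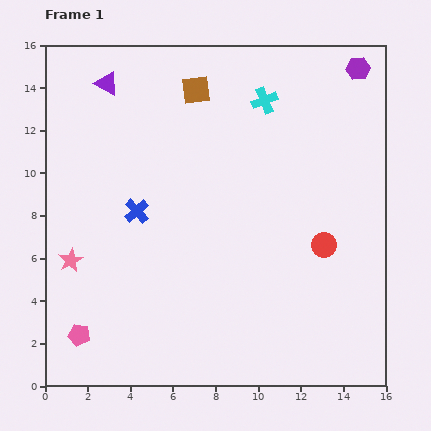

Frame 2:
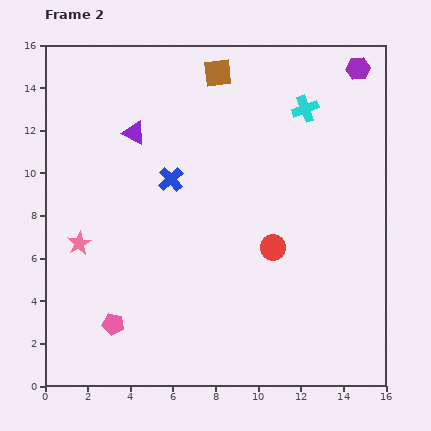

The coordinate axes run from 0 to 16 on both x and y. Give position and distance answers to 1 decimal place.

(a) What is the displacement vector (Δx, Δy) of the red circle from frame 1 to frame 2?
(-2.4, -0.1)

The red circle was at (13.1, 6.6) in frame 1 and (10.7, 6.5) in frame 2.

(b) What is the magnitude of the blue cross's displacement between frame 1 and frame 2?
2.2

The blue cross moved from (4.3, 8.2) to (5.9, 9.7), a distance of √(1.6² + 1.5²) ≈ 2.2.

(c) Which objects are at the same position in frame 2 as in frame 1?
the purple hexagon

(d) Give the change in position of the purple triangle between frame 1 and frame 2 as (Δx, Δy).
(1.3, -2.3)

The purple triangle was at (2.9, 14.2) in frame 1 and (4.2, 11.9) in frame 2.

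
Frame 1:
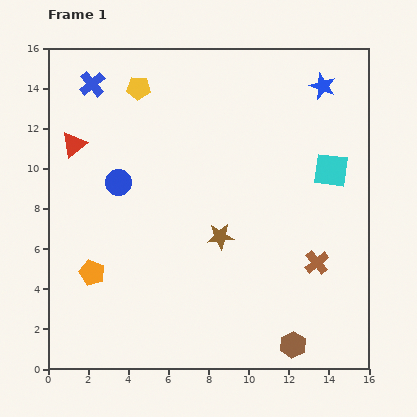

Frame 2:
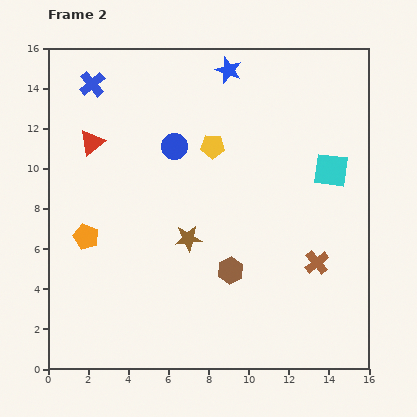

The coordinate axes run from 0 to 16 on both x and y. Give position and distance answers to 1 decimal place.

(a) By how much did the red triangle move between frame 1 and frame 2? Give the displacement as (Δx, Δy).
(0.9, 0.1)

The red triangle was at (1.3, 11.2) in frame 1 and (2.2, 11.3) in frame 2.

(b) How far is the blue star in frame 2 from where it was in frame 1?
4.8

The blue star moved from (13.7, 14.1) to (9.0, 14.9), a distance of √(4.7² + 0.8²) ≈ 4.8.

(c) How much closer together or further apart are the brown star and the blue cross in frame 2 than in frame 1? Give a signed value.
-0.8

Distance in frame 1: 9.9. Distance in frame 2: 9.1.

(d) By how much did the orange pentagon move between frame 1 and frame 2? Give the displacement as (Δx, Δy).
(-0.3, 1.8)

The orange pentagon was at (2.2, 4.8) in frame 1 and (1.9, 6.6) in frame 2.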